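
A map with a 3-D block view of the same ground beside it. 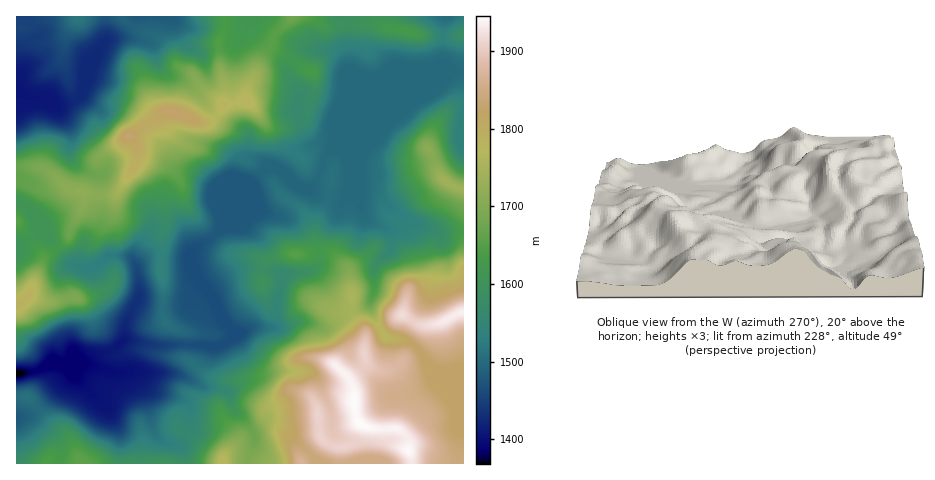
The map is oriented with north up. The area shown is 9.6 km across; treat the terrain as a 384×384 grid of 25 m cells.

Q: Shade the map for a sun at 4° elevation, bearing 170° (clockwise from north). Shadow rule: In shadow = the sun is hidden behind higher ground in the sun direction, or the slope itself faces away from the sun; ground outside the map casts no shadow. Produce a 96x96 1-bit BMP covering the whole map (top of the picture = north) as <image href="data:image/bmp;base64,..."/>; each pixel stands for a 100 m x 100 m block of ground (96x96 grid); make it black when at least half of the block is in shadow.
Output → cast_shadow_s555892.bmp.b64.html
<image width="96" height="96" href="data:image/bmp;base64,Qk2+BAAAAAAAAD4AAAAoAAAAYAAAAGAAAAABAAEAAAAAAIAEAAATCwAAEwsAAAIAAAAAAAAA////AAAAAAB4AA////AAAAAAAAD+Af////gYDAAAAAD/P/////wYDAAAAAD///////wYHAAAAAD///////4QGAwAAAD/////5/8QGAgAAwD/////h//AEAAABwD/////B//BwAAAHwD/////B//DgAAf/wD/////B//BgAA//gD/////x//BAAA//AD/////9/+AAAAf/AD///////+YAAAf+AD////////8AMAf+AB/////9//+AcAP8AD/////9///h8AP8AD///////////gP4AD///////////ADgAD//////////+AAAAD//////////4GAAAD//////////wOAAAD/////x////weDAAD////6B////H+DwAA////g//////8H+AAf//8P//////+H+AAP/4/////////n+AAD/gAAf//////n+AAB/AAAD///////8AAA+AAAD///////gAAAAAAAH//////+AAAAAAAQP//////+A+AAAAAwP///////B/gAAAA4D///////7/4AAAA4D///////7/8AAAAYD///////9//BwAAAD///////9//D/4AAD///////9//j/+AAD+f////////z//AAD8f///////////gAD4P///////////gADwP///////////wADgH///////////4ADAB///////////4ADAA//////////j4AAAAf///////+fBwAAD//////////AAAAAH//////////AAAAAD/////////+AAAAAD/////////8AAAAAD/////////4AAAAAB////////7wAAAAAB////////7wAAAAAB////////7gAAAAAA////////zgAAAAAA////////zgAAAAAAf///////zAAAAAAAP///////yAAAAAAAH///////AAADgAAAD///////AAD/wAAAD//////+MAP/wAAAD//////+cAf/4AAAD///////8A//8AAAB///////8D/x+AAAA//////////g+AAAAP/////////wMAAAAP/////z///8AAAAAP/////j///+AAAAAB/////D////AAAAAA//////7///wAAAAAf/////7///8AAAAAP/////7////AAAAAH/////7////gAAAACP////z////wAAAAAP////z////4B8AAAH3///z////+H+AAAHH///j//////8AAAHH///j//////8wAACH///z///////+AAAH////////////AAAH////////////AAAH////////////AAAH////////////gAAH///7////////gAAH///z////////4AQH///j////////8B4H///D////////8D8H3/+D////////8D8DD/+D////////8D8AA/+D////////4D4AAGAD////////4AAAAAAD////////8AAAAAAD/3//////+AAAAA///j///////AAAAf///A//////3gAAD///8A//////3gAAD//8="/>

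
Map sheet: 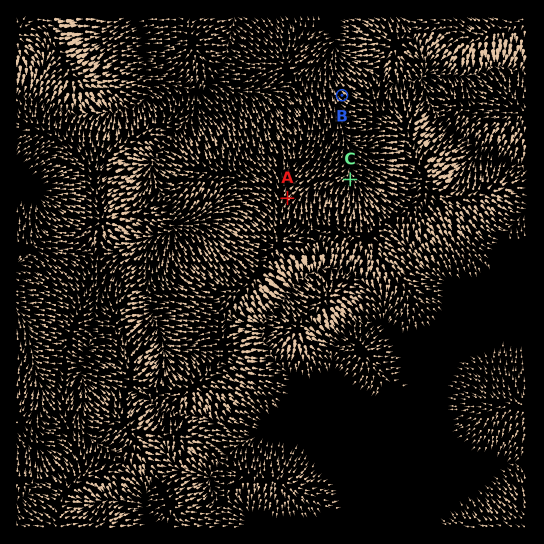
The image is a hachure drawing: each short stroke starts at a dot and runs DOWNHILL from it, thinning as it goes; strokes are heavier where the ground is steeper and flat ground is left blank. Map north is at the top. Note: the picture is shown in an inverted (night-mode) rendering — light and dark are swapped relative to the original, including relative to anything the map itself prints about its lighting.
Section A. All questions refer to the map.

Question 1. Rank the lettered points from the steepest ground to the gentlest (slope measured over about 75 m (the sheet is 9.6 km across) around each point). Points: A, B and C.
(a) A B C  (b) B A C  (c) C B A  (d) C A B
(b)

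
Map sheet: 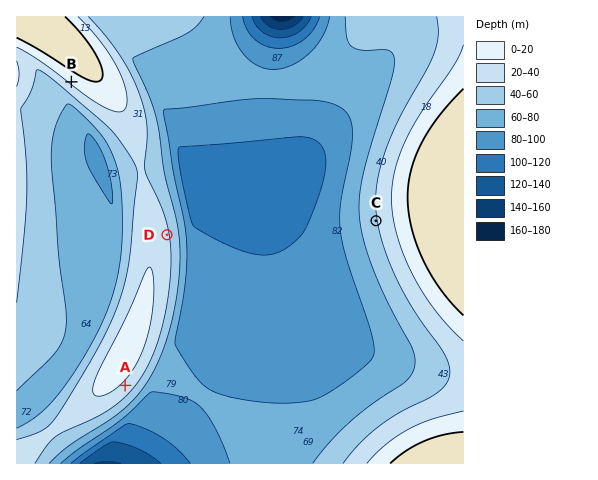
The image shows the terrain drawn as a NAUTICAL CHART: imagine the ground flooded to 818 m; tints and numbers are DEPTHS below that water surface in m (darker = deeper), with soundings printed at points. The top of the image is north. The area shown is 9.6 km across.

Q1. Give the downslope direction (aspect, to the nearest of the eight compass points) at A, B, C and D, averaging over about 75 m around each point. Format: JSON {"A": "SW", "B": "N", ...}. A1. {"A": "SE", "B": "SW", "C": "W", "D": "E"}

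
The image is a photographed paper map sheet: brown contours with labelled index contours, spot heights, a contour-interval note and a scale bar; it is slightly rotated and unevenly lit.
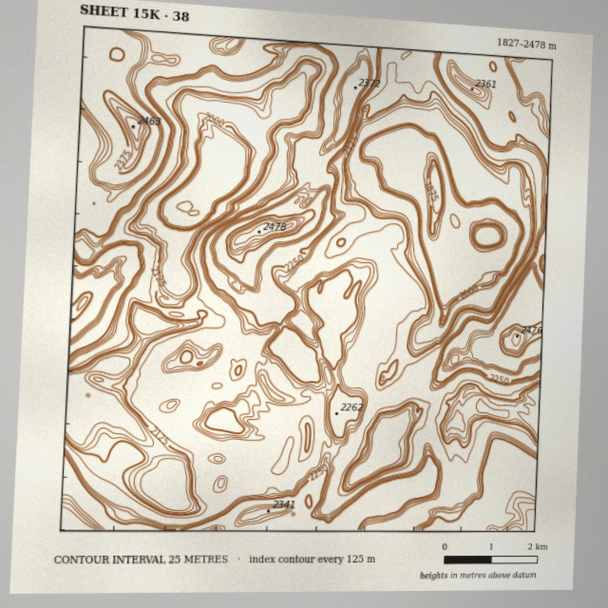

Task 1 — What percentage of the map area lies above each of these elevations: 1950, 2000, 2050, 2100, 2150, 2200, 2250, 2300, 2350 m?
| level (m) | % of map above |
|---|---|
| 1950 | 93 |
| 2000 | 92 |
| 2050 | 80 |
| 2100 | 74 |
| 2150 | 65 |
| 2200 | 40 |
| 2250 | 33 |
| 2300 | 12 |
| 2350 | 9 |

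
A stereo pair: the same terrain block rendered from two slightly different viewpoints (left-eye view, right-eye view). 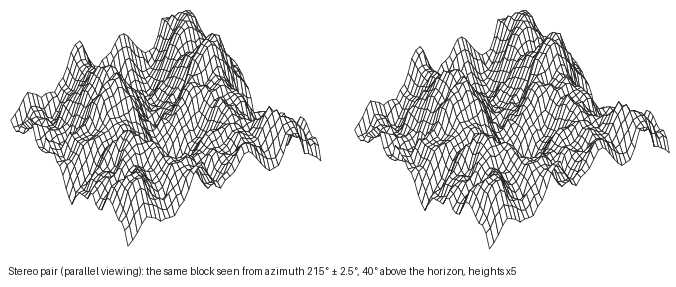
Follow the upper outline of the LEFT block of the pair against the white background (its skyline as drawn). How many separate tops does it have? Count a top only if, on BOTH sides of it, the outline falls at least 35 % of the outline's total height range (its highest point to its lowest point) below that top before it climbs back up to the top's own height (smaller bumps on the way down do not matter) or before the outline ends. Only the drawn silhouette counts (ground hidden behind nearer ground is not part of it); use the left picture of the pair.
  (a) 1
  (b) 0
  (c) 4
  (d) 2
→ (a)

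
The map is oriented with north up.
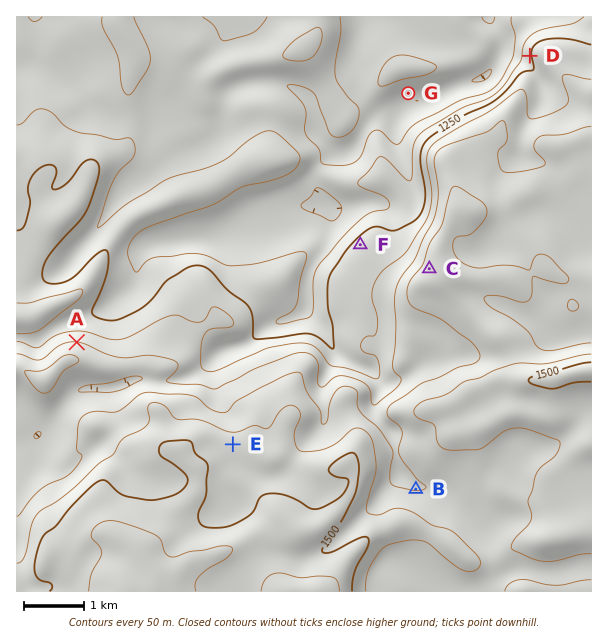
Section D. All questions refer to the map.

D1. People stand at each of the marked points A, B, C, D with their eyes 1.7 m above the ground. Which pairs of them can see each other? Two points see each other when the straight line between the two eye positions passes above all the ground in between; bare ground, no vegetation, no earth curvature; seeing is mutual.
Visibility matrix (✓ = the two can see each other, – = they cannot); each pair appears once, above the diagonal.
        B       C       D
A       –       ✓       ✓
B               –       –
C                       –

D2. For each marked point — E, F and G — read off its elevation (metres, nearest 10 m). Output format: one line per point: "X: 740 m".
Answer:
E: 1470 m
F: 1270 m
G: 1110 m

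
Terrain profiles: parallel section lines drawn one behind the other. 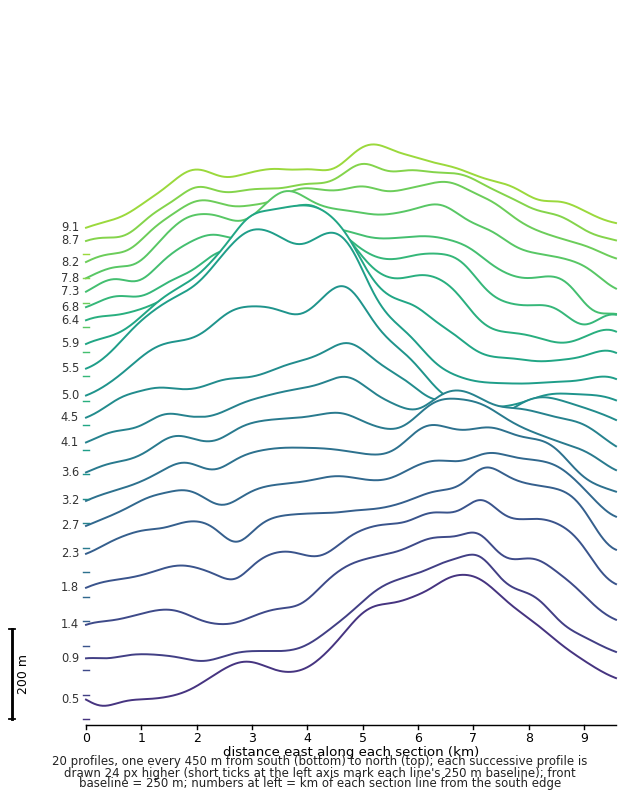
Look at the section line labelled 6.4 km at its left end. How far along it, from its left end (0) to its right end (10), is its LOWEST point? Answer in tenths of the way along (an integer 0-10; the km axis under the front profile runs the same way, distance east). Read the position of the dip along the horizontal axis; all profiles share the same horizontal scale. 9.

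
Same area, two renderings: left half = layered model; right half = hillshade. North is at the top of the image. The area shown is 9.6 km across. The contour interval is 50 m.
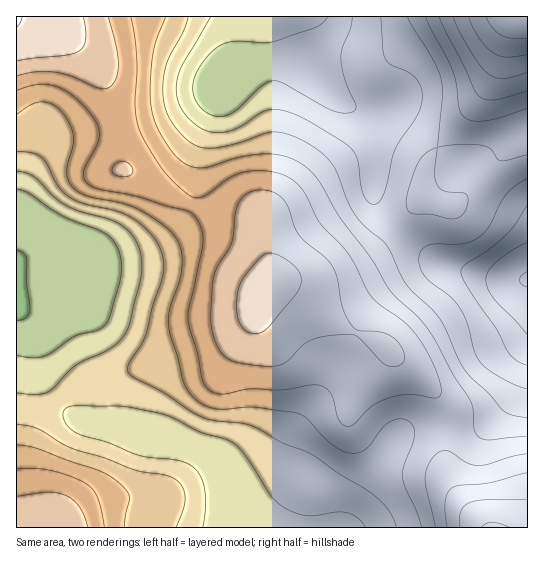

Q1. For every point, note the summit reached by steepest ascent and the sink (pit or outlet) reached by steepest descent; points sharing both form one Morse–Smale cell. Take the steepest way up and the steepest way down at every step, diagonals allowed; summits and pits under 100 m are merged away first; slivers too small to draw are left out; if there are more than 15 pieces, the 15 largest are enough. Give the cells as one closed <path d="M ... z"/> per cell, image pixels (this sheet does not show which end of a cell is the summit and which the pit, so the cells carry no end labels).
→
<path d="M195 205l-4 2-8 15-16 15-21 12-59 14-29-12-20-3-22 14 0 44 17 23 11 52 13 21 22 18 34 5 33 11 31 4 34 15 12 11 6 13 13 49 103 0 15-31 21-32 12-23 9-9 9-4 34-3 0-13-2-10-21-26-21-16-18-17-50-23-46-33-9-4-7 1 1-15-8-40-6-9-8-4-40-6z"/><path d="M290 60l-23 1-20 6-13 6-11 10-23 66-4 42-4 12 1 2 12 4 34 6 19 6 6 9 8 40 1 14 6-4 38-1 30-11 24-15 25-23-15-15-6-13-2-21 3-35-5-29-5-5-13-4-16-9-30-35z"/><path d="M514 16l-257 0-2 35-4 7-15 13 31-10 34 0 10 6 8 12 18 20 16 9 13 4 6 7 3 12 0 71 6 13 14 14 25-31 3-24 6-16 43-49 16-23 8-16 9-33z"/><path d="M17 20l-1 241 22-13 9 0 31 9 9 6 7 0 52-14 16-8 21-19 9-17-26-12-29-18-14-6-2-34-4-18-13-39-11-17-26-24-12-5-32-8z"/><path d="M397 231l-26 22-33 19-21 7-38 1-6 3 14 5 34 25 24 15 38 16 18 17 18 14 17 18 8 14 2 20 35-2 13-8 17-18 6-12 11-32 0-76-33 0-50-14-12-6z"/><path d="M17 307l0 221 224-1-12-48-6-13-12-11-34-15-31-4-33-11-26-2-10-4-11-8-14-16-8-14-11-52z"/><path d="M255 16l-238 0-1 3 7 5 32 8 12 5 26 24 11 17 13 39 4 18 2 34 14 6 29 18 25 11 5-13 4-42 20-60 3-6 21-18 11-14z"/><path d="M527 16l-12 0-3 3-16 51-8 16-16 23-43 49-6 16-3 24-24 31 5 6 44 30 58 15 23 0 2-2z"/><path d="M527 356l-14 39-19 22-19 10-30 0 0 42 4 13 11 17 26 29 42-1z"/><path d="M445 427l-34 2-9 4-9 9-12 23-21 32-14 31 139-1-25-28-11-17-4-13z"/>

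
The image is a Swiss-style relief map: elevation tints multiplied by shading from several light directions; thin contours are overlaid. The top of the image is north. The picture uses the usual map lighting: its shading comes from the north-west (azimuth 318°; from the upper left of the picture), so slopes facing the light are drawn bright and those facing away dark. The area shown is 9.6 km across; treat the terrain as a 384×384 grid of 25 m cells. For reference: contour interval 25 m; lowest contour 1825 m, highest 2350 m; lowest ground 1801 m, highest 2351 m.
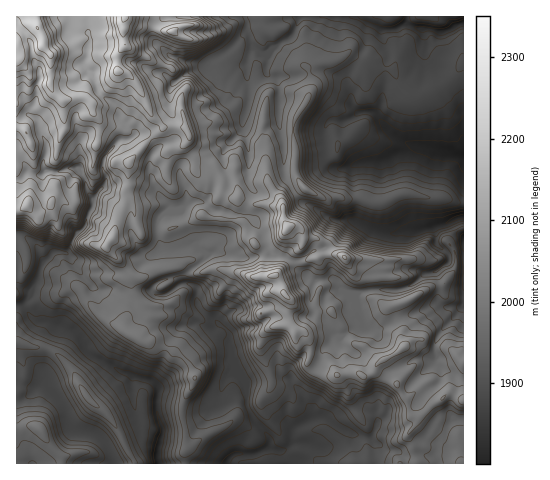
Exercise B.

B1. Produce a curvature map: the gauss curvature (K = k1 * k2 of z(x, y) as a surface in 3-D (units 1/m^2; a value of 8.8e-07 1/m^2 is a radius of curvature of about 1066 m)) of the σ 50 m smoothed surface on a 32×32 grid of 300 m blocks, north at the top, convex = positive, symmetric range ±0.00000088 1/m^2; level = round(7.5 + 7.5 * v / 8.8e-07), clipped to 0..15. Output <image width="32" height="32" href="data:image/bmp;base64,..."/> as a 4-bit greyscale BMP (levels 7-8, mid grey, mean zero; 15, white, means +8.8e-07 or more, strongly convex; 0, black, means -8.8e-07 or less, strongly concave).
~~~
<image width="32" height="32" href="data:image/bmp;base64,Qk12AgAAAAAAAHYAAAAoAAAAIAAAACAAAAABAAQAAAAAAAACAAATCwAAEwsAABAAAAAAAAAAAAAAABEREQAiIiIAMzMzAERERABVVVUAZmZmAHd3dwCIiIgAmZmZAKqqqgC7u7sAzMzMAN3d3QDu7u4A////AHh2i1p4eGiJd3eHeIdpd3h4WYeHdoeHh4iHeId4eGh4XJl4h3iGd3hneHh4hniHeHhnaHh4eHmJaHh4h3iYh5Z3d5mHeGZIhk2HeWd41XaaeHe4h3ipmHeGh2enmleIhoiWd3eIhrtnhnqltbNneHZ4d4d4eUd3d2Z3N3eXd2iKh3d3Z5pYiGiJ26eHl6xoeHiHiImHeHd5dsOnhoh2eGiIeYh3h4d1pG9hdoh3dXd3V3dod3Z4pYqQj4eHeHaph4iHiIc+p6mHdllodmWXl0iWl3d1hmYqcsn3xaaHfTyKmGmGR6iId4fCgCwPBnWYgIWwe8hFd4h2qCa3Cpibioq8LzWYunh4iXe/oJZpeIKVDzO3ZmiIa3Z5cMlpt3eHaJeG95eHZ3eJVn+otymXeJJ3iKHGeIl3eIkQt0lneYeZdXQNFViIiHZ4iDyYiId4eHeXx/q4eWd6h3d4eIeHeHeKh01WeIZGemh4l4d3h3d3mHmFWISI9nWGdnmHh4d4eGaHeXh4Vna3mIhpd5iIiHeXh3p4eHeJZniIiHh3iIiIeIhoR4d3xHd4eJl3iHh3d3Zod4qHVJd3hnd2eId3iHeMWJiGmh96d4iIh3h4eId4hZR3h6ajWWeHh3d4eHh3eHiad3N4nfhleIh4eIh5lZx1p3eMhEiId3h4iId3h2dn"/>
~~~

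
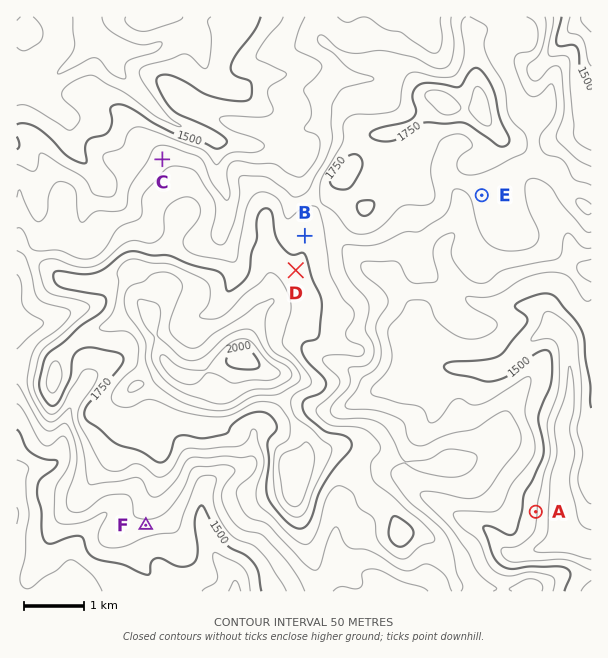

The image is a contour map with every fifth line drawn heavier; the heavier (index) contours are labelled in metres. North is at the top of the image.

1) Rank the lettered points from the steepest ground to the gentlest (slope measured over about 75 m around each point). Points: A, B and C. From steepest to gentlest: A C B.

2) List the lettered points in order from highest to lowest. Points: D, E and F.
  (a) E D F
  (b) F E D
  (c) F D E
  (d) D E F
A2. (d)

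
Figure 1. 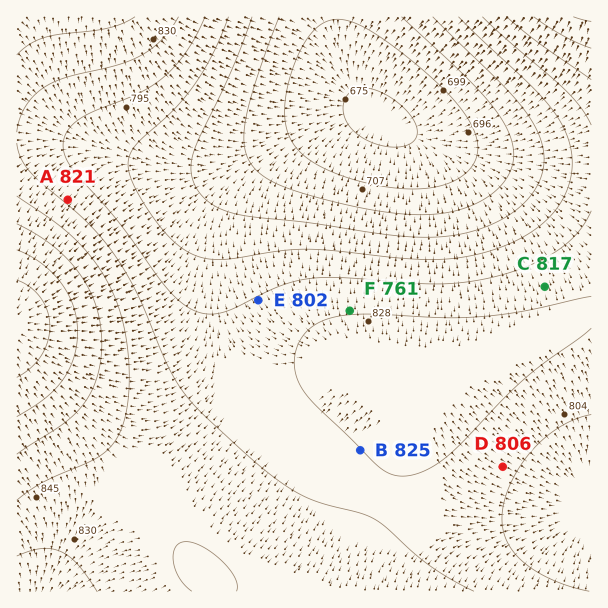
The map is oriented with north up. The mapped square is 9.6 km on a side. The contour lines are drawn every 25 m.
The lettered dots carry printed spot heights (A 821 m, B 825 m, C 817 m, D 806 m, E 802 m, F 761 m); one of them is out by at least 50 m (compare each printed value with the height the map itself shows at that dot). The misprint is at F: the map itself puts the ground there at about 823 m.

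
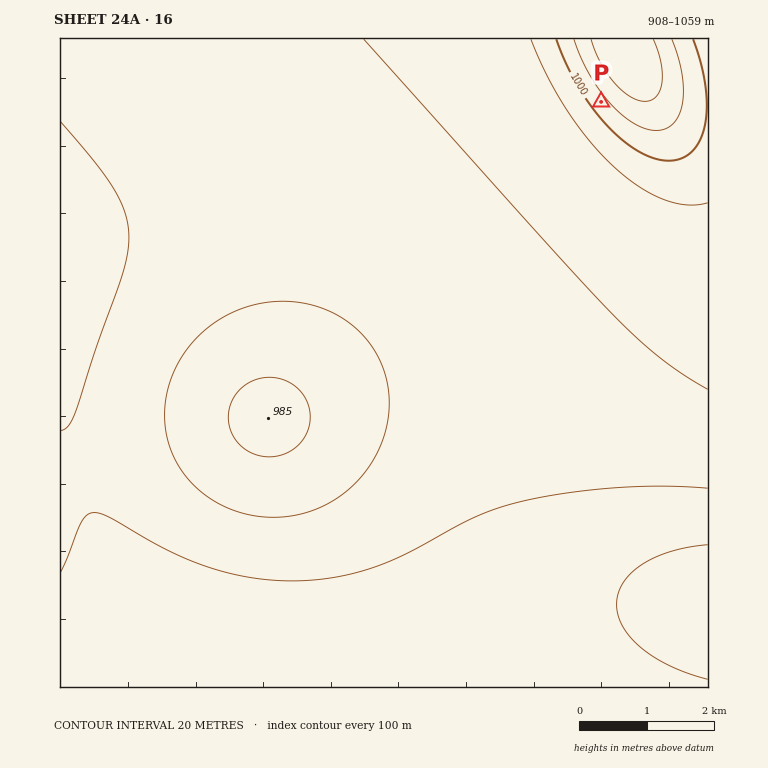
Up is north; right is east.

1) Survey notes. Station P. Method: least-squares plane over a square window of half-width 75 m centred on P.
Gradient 5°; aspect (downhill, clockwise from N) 232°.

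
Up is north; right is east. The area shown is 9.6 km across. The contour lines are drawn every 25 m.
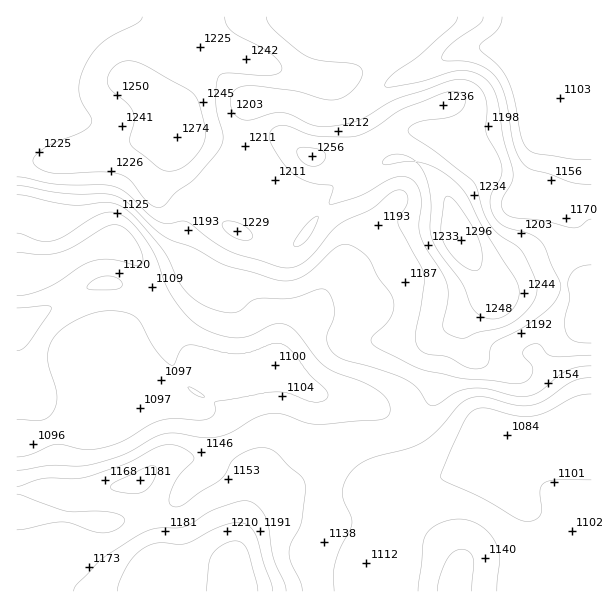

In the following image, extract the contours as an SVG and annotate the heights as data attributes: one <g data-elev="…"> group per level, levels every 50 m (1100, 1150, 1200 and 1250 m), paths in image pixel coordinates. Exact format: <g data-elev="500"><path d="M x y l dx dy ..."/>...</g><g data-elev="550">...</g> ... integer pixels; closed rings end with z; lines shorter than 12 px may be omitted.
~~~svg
<g data-elev="1100"><path d="M591 480l-34 0-12 3-4 3-1 5 2 18-2 6-4 4-9 2-9-2-36-21-36-16-5-3 0-3 23-54 5-8 5-4 12-2 29 8 18 0 15-5 27-14 16-3"/><path d="M17 419l24 1 6-2 4-4 4-7 2-9-1-9-8-29 0-9 3-9 8-10 12-9 18-8 16-4 18 1 12 5 6 6 15 28 8 9 7 5 3-1 8-15 6-4 8 0 25 7 18 2 12-2 21-8 10 0 5 3 7 7 15 20 16 15 3 6-2 5-8 2-10-1-21-8-9-1-12 0-48 9-3 1 0 8-1 4-7 5-7 1-23-2-13 2-14 5-28 16-17 6-19 3-30-6-26 11-13 2"/><path d="M198 396l5 1 2-1-11-7-6-2 3 5z"/><path d="M17 252l25 3 17-2 15-6 31-20 11-2 9 3 7 8 8 12 3 12-1 4-4 2-25-6-20 1-12 5-33 21-18 7-13 2"/></g><g data-elev="1150"><path d="M302 591l-2-10-10-20-1-9 2-10 10-20 4-30 0-9-4-7-13-10-11-13-7-4-13-1-17 7-8 6-7 13-5 6-20 12-16 12-7 3-5-1-3-3 2-12 8-15 13-14 2-4-7-8-14-5-15 2-30 16-41 14-13 2-30-1-27 9"/><path d="M472 591l1-33-3-6-8-3-9 3-6 7-7 18-3 14"/><path d="M17 494l49 17 33 0 15 2 8 3 3 5-6 7-14 5-12-2-21-7-9-2-46 8"/><path d="M17 195l52 10 12 0 26-3 15 5 15 12 24 29 8 12 10 22 7 10 14 11 16 7 11 3 9-1 6-2 9-9 6-2 33-1 28-9 8 1 5 6 3 12 0 10-7 20 1 7 5 8 11 7 33 9 29 11 11 7 10 15 4 3 7-1 20-12 13-4 17 1 28 7 14 0 10-5 18-15 9-5 11-4 13-1"/><path d="M591 184l-21-2-21-8-18-5-6-3-6-8-4-11-10-49-4-12-5-9-9-8-11-5-12-3-18 0-4-2 1-5 5-7 31-23 4-7"/></g><g data-elev="1200"><path d="M273 591l-2-7-7-20-9-30-7-9-11-3-19 6-32 15-7 1-21-1-14 5-9 7-7 9-8 17-3 10"/><path d="M591 265l-13 3-8 8-2 8 1 16-5 23 2 10 5 6 7 3 13 1"/><path d="M17 177l39 7 46 1 14 2 12 7 21 21 10 7 9 2 14-3 4 0 27 21 17 9 48 15 9 2 10-2 10-6 25-29 9-8 30-14 21-17 6-2 4 0 5 4 1 7-9 17-1 6 23 43 3 11-3 28-5 27 1 12 3 5 5 3 22 4 21 11 9 1 8-2 4-5 1-12 3-6 29-16 23-16 11-12 5-13-2-8-18-37-10-8-28-9-6-5-5-7-2-9 1-7 10-20 1-9-4-12-12-24 1-27-4-13-6-7-7-4-9-2-9 1-56 19-37 21-26 6-19-1-23-10-9-2-10 0-21 7-9-1-8-5-4-10 2-11 7-6 15-1 37 4 32 9 12 1 9-3 7-5 8-9 3-8 0-6-6-4-37-5-16-6-29-24-6-7-2-6"/></g><g data-elev="1250"><path d="M487 318l7 1 7-2 12-8 6-13 0-6-2-8-33-52-16-32-6-9-10-10-14-10-12-5-10-2 7 9 6 15 2 18-1 26 4 13 7 12 21 27 11 27 7 6z"/><path d="M169 171l8-1 9-5 11-10 6-11 2-7 0-8-7-28-4-6-5-5-45-25-13-4-11 2-9 8-3 6-1 6 4 7 17 14 5 9 1 7-4 18 1 6 27 23z"/><path d="M308 165l7 1 6-2 4-6-1-6-4-2-9-2-9-1-4 2-1 3 2 6z"/><path d="M383 164l4 1 28-4-11-6-9-1-10 4-2 3z"/></g>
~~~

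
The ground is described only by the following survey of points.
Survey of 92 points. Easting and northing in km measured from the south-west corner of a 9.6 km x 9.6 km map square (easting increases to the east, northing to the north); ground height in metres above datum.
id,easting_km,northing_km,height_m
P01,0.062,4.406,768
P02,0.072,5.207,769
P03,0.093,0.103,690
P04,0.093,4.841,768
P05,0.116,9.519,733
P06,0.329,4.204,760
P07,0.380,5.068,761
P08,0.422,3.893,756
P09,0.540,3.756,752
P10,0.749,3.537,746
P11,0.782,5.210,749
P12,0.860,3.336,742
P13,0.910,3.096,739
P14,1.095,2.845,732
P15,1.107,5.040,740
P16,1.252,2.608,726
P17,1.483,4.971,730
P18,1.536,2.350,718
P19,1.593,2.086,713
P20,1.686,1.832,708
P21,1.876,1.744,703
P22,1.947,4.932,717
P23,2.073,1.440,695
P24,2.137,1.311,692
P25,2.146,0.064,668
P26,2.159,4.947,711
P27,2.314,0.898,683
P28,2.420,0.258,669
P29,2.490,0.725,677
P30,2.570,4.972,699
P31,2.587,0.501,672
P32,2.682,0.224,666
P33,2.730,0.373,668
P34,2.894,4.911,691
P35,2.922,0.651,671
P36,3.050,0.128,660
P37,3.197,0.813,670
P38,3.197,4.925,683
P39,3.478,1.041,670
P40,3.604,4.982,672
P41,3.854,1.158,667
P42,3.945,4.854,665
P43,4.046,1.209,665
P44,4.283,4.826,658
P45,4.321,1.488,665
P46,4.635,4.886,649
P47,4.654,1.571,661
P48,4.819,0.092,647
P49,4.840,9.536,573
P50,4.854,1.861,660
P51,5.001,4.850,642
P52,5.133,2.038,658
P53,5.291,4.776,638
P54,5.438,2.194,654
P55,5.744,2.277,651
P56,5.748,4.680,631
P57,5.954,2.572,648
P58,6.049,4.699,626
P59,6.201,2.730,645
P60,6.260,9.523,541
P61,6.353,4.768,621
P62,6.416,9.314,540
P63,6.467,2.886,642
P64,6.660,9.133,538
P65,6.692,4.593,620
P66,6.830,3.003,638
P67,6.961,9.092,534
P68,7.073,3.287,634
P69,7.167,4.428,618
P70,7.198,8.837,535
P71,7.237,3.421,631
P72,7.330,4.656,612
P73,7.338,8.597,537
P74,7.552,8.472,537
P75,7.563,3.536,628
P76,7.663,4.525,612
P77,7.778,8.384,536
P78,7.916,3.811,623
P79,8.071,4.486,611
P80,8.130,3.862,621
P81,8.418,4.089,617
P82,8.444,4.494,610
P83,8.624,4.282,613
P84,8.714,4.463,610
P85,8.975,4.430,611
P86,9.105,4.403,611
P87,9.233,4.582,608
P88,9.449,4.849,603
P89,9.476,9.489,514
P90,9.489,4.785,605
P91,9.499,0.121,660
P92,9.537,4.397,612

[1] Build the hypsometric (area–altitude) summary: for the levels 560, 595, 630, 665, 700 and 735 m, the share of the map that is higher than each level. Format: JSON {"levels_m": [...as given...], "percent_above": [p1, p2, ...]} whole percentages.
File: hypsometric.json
{"levels_m": [560, 595, 630, 665, 700, 735], "percent_above": [91, 81, 67, 37, 20, 7]}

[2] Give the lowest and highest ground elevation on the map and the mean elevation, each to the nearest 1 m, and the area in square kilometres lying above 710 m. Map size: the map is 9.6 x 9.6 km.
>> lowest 512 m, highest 771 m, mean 647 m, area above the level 14.6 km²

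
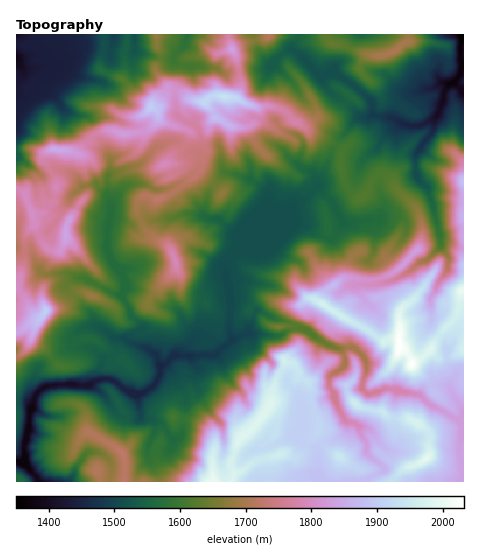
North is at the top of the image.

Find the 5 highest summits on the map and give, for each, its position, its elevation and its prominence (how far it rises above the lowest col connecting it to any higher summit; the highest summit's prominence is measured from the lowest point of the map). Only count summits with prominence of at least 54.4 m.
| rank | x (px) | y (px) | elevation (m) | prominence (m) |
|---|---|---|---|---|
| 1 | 400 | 346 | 2032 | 682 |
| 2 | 427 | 458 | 1996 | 119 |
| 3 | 224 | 96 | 1939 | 339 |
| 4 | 46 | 311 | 1906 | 165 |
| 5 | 151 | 107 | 1903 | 91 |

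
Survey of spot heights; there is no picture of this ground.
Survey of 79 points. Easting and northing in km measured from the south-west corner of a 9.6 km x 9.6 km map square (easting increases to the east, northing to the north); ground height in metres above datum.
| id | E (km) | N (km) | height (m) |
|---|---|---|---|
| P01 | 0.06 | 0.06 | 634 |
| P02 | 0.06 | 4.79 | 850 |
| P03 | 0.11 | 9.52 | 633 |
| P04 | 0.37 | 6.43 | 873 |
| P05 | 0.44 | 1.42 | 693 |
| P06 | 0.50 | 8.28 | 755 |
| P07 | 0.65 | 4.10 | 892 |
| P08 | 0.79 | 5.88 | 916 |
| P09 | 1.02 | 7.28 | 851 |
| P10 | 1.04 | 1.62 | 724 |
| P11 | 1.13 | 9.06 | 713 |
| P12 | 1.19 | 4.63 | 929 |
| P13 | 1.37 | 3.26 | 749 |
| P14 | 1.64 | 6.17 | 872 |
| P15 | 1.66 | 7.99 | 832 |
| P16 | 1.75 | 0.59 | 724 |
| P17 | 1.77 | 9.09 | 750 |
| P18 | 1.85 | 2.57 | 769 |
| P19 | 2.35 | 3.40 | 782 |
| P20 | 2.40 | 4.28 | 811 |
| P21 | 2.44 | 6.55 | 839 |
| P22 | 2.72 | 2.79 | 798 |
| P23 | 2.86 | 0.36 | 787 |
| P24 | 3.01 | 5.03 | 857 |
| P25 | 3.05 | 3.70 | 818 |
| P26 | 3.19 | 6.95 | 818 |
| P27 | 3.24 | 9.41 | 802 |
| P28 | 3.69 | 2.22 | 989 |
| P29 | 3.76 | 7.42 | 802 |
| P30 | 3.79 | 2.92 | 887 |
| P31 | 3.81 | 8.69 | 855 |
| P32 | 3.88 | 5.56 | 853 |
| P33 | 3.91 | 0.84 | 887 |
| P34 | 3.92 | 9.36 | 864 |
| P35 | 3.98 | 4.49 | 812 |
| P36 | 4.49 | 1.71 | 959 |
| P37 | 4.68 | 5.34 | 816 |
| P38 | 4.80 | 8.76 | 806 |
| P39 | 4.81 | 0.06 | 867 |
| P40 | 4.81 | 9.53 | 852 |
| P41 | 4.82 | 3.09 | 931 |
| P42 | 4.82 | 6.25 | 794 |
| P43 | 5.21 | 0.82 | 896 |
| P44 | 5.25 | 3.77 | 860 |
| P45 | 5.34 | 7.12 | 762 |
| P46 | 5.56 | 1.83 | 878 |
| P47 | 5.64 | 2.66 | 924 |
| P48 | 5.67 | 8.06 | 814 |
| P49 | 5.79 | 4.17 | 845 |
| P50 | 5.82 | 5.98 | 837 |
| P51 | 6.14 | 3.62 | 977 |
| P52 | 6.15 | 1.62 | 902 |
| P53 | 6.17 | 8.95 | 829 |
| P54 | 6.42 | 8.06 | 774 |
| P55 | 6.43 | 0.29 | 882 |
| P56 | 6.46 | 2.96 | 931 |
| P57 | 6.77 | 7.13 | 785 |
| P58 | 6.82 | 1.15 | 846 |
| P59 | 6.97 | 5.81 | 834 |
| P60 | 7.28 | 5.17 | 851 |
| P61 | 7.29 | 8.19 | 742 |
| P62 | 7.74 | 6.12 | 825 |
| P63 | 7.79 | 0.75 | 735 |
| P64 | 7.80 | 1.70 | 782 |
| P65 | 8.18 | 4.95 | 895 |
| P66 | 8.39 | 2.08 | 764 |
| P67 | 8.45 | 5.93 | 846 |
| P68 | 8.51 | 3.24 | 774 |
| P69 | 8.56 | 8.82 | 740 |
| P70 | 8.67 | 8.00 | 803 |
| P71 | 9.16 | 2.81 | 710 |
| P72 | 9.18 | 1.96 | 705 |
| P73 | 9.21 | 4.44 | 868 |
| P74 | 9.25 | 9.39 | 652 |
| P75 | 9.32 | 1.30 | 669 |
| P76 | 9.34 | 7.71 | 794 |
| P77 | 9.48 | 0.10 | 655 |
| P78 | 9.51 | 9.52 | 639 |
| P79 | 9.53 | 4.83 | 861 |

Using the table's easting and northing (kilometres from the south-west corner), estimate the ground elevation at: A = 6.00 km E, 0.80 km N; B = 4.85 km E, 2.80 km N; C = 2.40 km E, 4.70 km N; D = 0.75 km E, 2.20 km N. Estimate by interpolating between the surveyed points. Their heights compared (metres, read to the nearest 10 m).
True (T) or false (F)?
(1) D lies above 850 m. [F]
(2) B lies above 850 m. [T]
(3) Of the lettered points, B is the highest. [T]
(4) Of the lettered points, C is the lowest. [F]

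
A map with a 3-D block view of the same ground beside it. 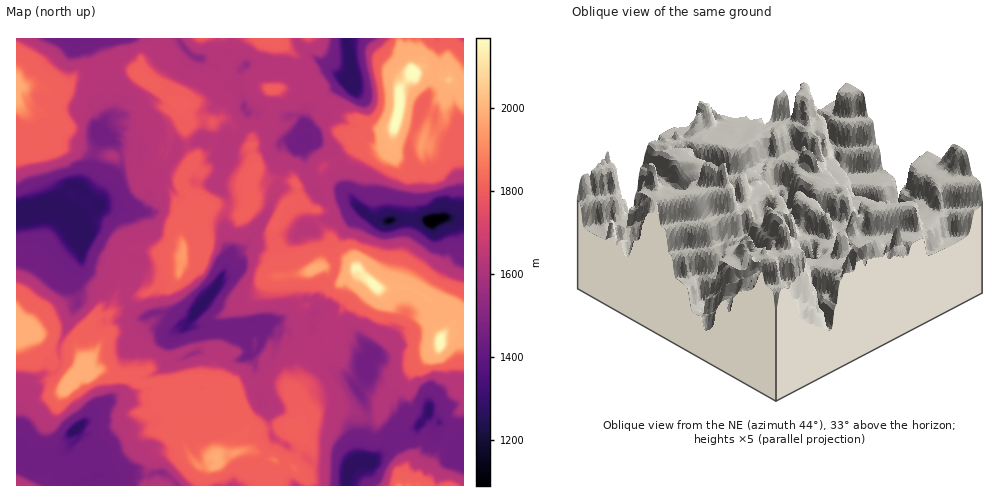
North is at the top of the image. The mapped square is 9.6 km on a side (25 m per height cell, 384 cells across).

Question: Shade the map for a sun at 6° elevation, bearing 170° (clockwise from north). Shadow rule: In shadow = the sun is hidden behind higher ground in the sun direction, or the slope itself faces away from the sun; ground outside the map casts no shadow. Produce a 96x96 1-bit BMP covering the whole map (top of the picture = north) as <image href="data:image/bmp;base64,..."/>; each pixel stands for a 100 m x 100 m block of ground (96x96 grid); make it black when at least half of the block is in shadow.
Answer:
<image width="96" height="96" href="data:image/bmp;base64,Qk2+BAAAAAAAAD4AAAAoAAAAYAAAAGAAAAABAAEAAAAAAIAEAAATCwAAEwsAAAIAAAAAAAAA////AAAAAAA8AABwwAAAAADv/n/8AAB/wAAAAAD//f/4AAB/gAAAAAD////4AAB3AAAAAAD////4AABgAUAAEwD////wAAAAAwAAFgD///7wAAAAB8ADEAD///7wOAABj/8DcAD///7gGAADD//z4AAP//7gPgAAD//z4AAP//7gPwAAD//jgAAP//zAHwBwD//jAAAP//zAHwA4B//GAAAD//zADxgYA/+HAAAD//wAAxgAA/+fwAAD//wAABgAA/8/wAAT//wAAB3gA/8/wABz//4AAB3gA/5/wMBz//8AAB3gA/x/gYD7//AMAB3gA+h/gYP/9/AOgAHgA8B/AAP/g/AOwAAAA8D/gEf+AeAPwAAAAYH//8P+AMAP4AAP4Af//8P+AAAH8AAH/////4B/AAAB+HP//////4A/AAAB+Hf//////4A/sAAB/Gf//////wA/sAAB/+f//////wA/MgAB/8f//////gA+MgAB/8f//////gA4MkAB/+P//////gAAM2AB/8P//////AAAY3AH/8P//////AAAN3gP/7//////+AAABngf/5//////8AAAAPB//4P/////4QAABvB9/7n///gDwAAABPD9//////wAAAQAAPD////D//wABgAAAOP///+AP/wAAAAAAO////zwB/4AAAAAAP////z8A/8gAAACAf////z8Af+gAAgHA/////j8AP+wAAweD/////j+AH/z+Aw+//////D8ID/7/g0///////D8YD/5//////////D4YB/4H////////+D4YA/8H/////////D8cA/8H/////7///D+cAN8f/////7///j/eAB8f/////7///j/eAB8f/////////7/8AB8f///////////8AB8P///////////8AA+H///////////8AAfH/////7/////4AIPH/////7/////4AcHn/////7/////4AcHn/////7/////4D4H3/////z///+f4P4H//////j///+f4/wH//////D///8fx/wH5////+B///8fx/8D////wAAP//8f4H8D////AAAB/34P4D+D///8AAAADjgH8O+H///wAAAAAAAH+O/H///gAAAAAAAH/O/P///AAAAAAH8D/8////+AAAAAAH8D/8+f//+AAAAAAf8D/8////+cBgAAAP8D/4////8YBgAAAP8D54/z//8YB0AAAPsDwAfz//8YB0AACHkDgAfx//8dh2AAGH+CAGPw//4fh+AAGDeAAf/4////h6AAGAAAAP/g8P//x4AAGAADAP/gAH//x4AAAAAGAP/gAH//w8AAAAAAA/vAAH//w8AAAAAAD/vAAH//wEAAAAAAP/PP4H//4ABwAAAA//OP4P//4ABwMAAD/+OfwP//4Ajw+AAH/+HfwP//8Anx/AGP/8H/wP///hnj/AHf/4D/gP///xvn/4H//4Afgf///zfP/+H//4AfCf///v///////AAAGP///f7//////AAAEL//////////+AAAEB////8="/>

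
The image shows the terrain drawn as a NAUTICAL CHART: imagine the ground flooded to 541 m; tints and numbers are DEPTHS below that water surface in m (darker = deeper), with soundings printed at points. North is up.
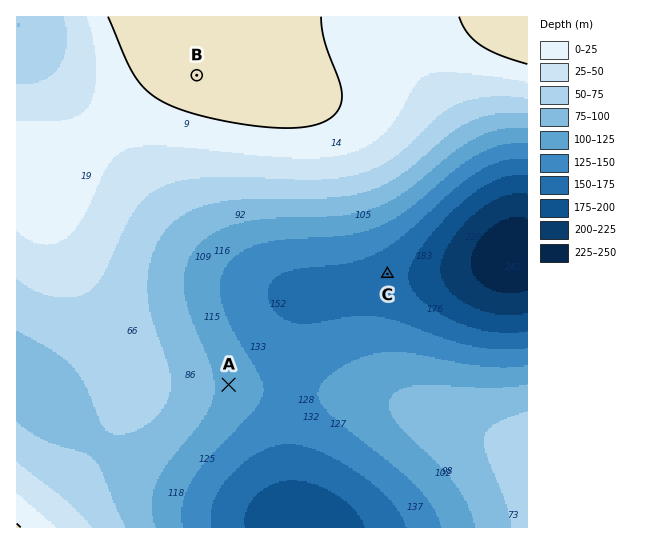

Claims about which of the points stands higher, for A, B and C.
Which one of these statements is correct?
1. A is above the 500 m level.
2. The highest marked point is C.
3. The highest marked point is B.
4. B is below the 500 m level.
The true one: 3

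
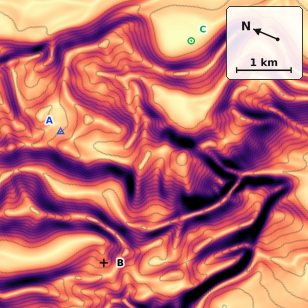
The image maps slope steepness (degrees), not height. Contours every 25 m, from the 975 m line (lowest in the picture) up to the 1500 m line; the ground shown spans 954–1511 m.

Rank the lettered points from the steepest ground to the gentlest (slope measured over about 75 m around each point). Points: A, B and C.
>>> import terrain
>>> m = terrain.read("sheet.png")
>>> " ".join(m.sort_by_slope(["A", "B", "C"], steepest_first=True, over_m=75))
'B A C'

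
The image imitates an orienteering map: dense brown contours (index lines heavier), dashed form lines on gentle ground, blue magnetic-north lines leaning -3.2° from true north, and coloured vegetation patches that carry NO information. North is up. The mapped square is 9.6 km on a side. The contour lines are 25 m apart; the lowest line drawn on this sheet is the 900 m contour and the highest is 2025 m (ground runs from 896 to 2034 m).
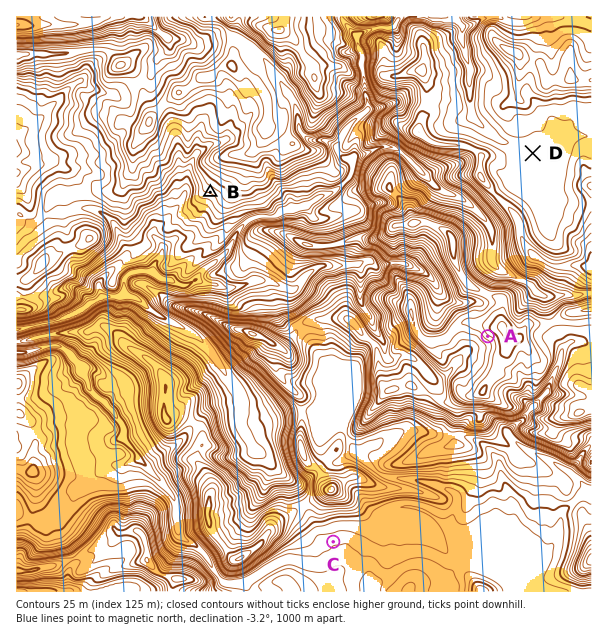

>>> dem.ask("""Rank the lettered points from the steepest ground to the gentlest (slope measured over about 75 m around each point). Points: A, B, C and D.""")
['A', 'B', 'C', 'D']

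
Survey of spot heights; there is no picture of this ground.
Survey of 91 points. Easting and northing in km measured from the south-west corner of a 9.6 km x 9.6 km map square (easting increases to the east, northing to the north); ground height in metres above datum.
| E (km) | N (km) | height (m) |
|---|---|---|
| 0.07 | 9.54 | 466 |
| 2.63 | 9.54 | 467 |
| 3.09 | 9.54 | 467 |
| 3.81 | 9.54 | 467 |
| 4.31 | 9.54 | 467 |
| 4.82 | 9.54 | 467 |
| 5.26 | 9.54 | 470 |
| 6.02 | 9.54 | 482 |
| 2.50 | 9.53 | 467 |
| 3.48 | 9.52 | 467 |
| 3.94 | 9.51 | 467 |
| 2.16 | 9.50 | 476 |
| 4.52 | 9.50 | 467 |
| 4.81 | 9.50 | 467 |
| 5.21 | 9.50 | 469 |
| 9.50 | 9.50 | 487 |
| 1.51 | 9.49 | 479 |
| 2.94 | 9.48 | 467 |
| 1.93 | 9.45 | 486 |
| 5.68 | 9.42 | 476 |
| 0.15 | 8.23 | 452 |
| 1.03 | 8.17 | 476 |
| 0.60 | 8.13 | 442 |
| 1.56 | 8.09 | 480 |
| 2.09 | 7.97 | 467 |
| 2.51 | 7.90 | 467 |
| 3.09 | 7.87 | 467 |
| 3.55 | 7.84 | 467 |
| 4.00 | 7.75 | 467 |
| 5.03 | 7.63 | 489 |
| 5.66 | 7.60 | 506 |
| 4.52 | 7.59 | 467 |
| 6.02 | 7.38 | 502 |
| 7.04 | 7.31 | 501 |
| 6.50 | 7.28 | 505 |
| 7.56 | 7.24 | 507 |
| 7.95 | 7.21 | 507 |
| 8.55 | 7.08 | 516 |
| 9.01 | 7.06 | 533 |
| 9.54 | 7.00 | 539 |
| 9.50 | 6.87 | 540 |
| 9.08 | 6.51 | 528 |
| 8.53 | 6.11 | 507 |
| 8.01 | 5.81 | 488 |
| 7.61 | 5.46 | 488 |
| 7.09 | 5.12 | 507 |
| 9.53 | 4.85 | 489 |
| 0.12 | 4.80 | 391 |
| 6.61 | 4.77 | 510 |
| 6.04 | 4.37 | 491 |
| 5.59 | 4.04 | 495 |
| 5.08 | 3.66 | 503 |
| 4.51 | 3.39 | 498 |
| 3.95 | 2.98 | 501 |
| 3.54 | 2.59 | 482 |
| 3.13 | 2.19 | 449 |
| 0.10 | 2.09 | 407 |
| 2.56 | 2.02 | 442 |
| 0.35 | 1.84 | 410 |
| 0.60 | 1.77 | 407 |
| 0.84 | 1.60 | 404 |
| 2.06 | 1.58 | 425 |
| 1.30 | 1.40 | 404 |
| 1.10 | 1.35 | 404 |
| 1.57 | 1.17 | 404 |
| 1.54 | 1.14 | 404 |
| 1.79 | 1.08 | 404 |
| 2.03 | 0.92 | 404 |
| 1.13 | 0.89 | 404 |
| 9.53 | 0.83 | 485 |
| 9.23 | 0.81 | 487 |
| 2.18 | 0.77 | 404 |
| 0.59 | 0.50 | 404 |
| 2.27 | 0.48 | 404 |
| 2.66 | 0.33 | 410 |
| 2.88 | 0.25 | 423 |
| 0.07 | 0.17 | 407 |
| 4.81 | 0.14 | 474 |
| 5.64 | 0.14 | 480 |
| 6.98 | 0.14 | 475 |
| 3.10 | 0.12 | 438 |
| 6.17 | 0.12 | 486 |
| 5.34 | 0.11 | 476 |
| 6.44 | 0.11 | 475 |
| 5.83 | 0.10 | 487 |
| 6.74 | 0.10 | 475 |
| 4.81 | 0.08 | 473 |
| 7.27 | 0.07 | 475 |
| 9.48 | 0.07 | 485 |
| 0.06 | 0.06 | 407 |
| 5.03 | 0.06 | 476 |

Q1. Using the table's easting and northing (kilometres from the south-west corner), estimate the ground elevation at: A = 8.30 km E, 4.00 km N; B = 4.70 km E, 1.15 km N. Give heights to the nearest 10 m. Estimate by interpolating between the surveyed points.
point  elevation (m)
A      510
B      480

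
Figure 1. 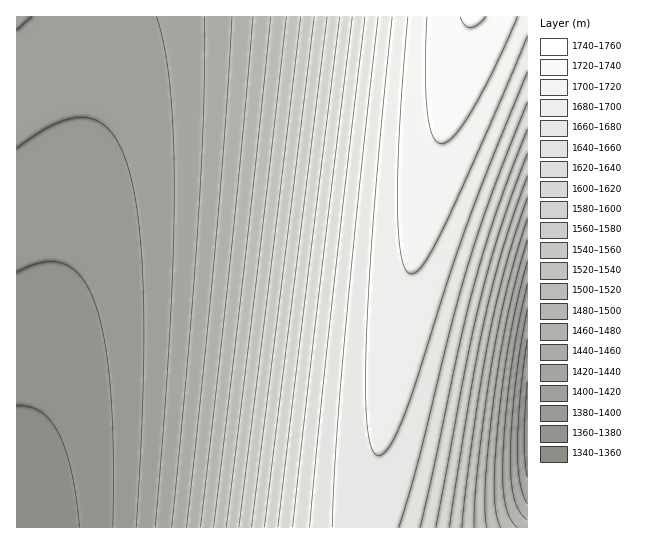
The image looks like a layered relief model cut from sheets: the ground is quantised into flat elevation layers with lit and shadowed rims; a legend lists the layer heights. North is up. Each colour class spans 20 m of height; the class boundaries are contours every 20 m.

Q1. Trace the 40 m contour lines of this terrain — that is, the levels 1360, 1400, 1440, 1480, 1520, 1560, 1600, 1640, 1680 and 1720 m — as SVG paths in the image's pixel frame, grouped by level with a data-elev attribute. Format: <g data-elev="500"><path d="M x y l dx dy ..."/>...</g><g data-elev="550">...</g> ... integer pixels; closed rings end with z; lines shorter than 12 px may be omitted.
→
<g data-elev="1360"><path d="M17 406l13 1 11 5 9 8 8 13 7 17 6 21 9 56"/></g><g data-elev="1400"><path d="M17 148l21-15 19-10 16-5 14 0 12 4 11 9 9 14 8 20 7 25 4 29 5 78 0 102-7 128"/></g><g data-elev="1440"><path d="M527 477l-3-38 3-57"/><path d="M204 17l0 93-6 114-11 140-15 163"/></g><g data-elev="1480"><path d="M527 520l-8-9-5-12-3-17-1-23 5-73 12-76"/><path d="M253 17l-20 220-33 290"/></g><g data-elev="1520"><path d="M500 527l-4-14-2-22 4-70 12-86 17-73"/><path d="M286 17l-25 227-35 283"/></g><g data-elev="1560"><path d="M474 527l1-26 3-39 15-107 15-70 19-66"/><path d="M314 17l-63 510"/></g><g data-elev="1600"><path d="M449 527l21-134 15-76 19-71 23-70"/><path d="M340 17l-62 510"/></g><g data-elev="1640"><path d="M420 527l39-180 15-61 22-73 31-84"/><path d="M365 17l-35 304-20 206"/></g><g data-elev="1680"><path d="M392 17l-17 177-9 147 0 48 1 34 4 23 6 9 5 0 7-7 14-30 62-189 62-157"/></g><g data-elev="1720"><path d="M427 17l-2 56 2 40 6 23 4 6 5 2 5-2 7-6 17-25 23-42 24-52"/></g>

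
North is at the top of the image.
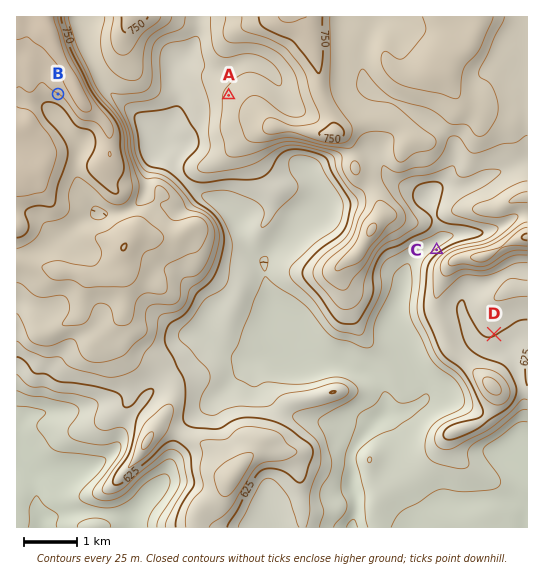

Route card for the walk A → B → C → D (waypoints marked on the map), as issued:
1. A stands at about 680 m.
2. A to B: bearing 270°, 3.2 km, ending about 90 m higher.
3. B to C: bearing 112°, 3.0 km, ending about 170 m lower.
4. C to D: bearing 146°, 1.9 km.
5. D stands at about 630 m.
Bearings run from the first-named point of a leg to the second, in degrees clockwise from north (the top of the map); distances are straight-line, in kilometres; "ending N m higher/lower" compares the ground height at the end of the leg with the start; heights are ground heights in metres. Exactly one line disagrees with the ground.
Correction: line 3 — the distance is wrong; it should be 7.7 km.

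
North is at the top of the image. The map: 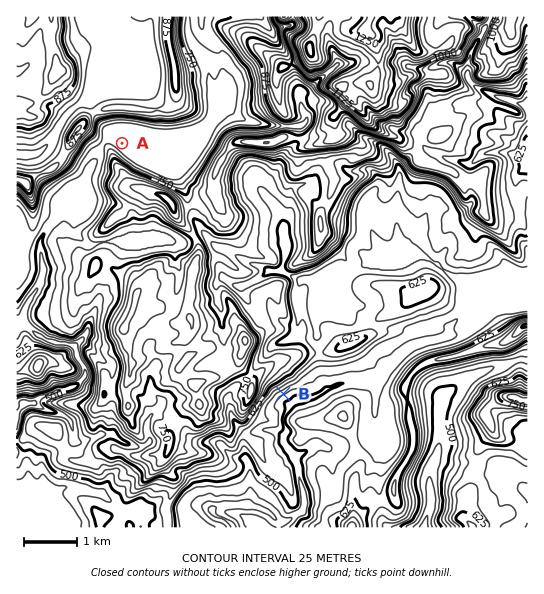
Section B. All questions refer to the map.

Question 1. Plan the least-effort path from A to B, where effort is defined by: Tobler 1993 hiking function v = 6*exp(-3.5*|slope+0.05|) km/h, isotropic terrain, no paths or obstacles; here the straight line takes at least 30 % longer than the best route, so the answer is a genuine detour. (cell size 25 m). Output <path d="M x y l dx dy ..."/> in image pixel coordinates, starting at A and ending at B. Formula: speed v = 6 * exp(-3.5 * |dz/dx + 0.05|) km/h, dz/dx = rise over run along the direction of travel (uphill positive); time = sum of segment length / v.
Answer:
<path d="M122 143l32 32 17 10 12 12 7 12 0 8 8 16 7 6 5 11 7 7 13 26 9 10 27 13 9 9 3 2 11 10 4 8 1 2 5 2 10 10 2 5 0 3-5 10-3 4-4 4-2 6-14 13"/>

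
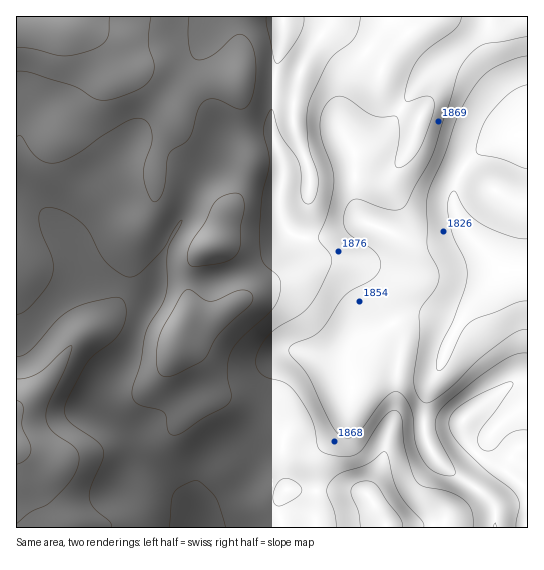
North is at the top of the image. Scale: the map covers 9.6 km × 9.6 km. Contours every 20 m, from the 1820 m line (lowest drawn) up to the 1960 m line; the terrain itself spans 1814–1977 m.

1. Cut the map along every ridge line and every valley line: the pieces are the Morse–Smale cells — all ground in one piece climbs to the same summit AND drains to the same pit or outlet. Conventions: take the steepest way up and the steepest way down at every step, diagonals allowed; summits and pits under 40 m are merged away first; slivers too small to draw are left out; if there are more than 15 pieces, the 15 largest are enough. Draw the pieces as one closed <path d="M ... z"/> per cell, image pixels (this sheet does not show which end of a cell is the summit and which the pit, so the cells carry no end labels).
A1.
<path d="M527 16l-510 0-1 323 13-6 18-22 26-26 2-5 35 3 41 14-24 57-26 31-6 16 0 6 7 9 23 18 6 12 2 17 24 12 13 9 13 13 12 23 4-9 12-12 20-14 5-6 1-8-2-8-12-14 18-10 18-20 10-18 6-28 12-18 7-3 17 3 30 8 8 8 0-17 10-13 46-24 20-1 14 4 12 5 5 5-28 60-4 23 0 17 3 12 8 15 12 12 26 16 18 16 4 6 0 21 32 0z"/><path d="M425 316l-20 1-46 24-10 13 0 17-8-8-30-8-10-3-14 3-12 18-6 28-10 18-18 20-18 10 12 14 2 8-1 8-5 6-18 12-14 14-4 10 0 6 299 1 1-21-4-6-18-16-26-16-12-12-8-15-3-12 0-17 4-23 12-23 5-17 11-21-17-9z"/><path d="M90 280l-15 0-2 5-26 26-14 18-17 12 0 186 178 1 1-7-3-8-9-16-18-17-32-17-2-17-6-12-23-18-7-9 0-6 6-16 26-31 24-57-30-12z"/>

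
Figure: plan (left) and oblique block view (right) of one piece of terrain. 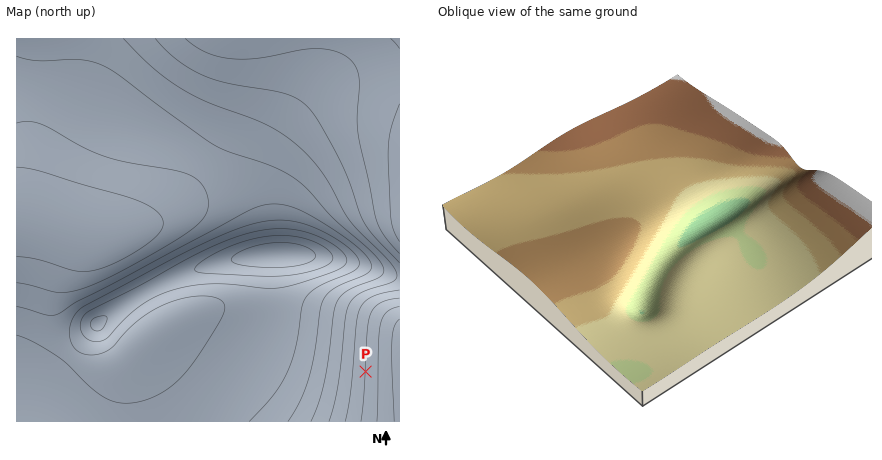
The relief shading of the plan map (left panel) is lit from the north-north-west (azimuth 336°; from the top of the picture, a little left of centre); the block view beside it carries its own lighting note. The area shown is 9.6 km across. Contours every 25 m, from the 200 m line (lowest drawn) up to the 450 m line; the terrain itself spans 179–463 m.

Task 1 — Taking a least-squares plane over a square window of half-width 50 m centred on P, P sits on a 5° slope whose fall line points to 272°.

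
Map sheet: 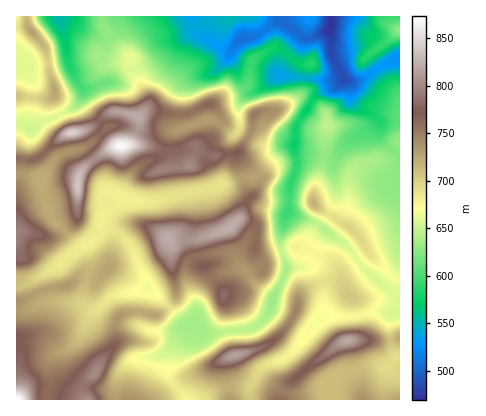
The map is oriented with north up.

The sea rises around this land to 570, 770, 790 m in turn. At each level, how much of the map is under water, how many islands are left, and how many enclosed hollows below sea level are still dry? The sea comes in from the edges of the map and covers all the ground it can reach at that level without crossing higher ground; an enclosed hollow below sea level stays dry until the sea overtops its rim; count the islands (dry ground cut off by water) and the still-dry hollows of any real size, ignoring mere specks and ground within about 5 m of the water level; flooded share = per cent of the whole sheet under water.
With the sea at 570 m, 9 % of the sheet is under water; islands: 1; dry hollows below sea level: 0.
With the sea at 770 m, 89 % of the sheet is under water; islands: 5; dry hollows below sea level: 0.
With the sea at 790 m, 95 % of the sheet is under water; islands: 7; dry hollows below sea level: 0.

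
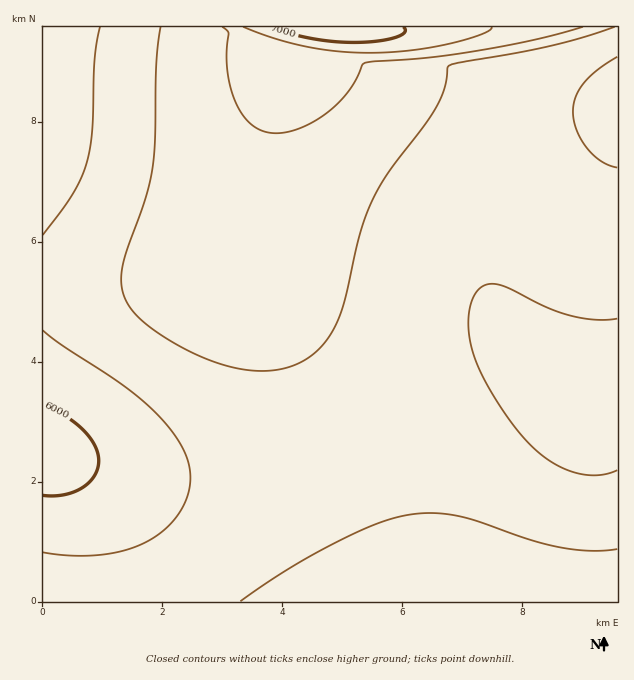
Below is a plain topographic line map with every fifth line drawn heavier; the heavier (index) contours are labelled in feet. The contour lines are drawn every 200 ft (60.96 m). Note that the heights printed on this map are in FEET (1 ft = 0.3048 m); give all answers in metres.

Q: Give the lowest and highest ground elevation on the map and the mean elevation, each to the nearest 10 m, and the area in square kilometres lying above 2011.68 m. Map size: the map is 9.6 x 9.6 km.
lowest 1810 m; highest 2180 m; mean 1940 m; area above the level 4.8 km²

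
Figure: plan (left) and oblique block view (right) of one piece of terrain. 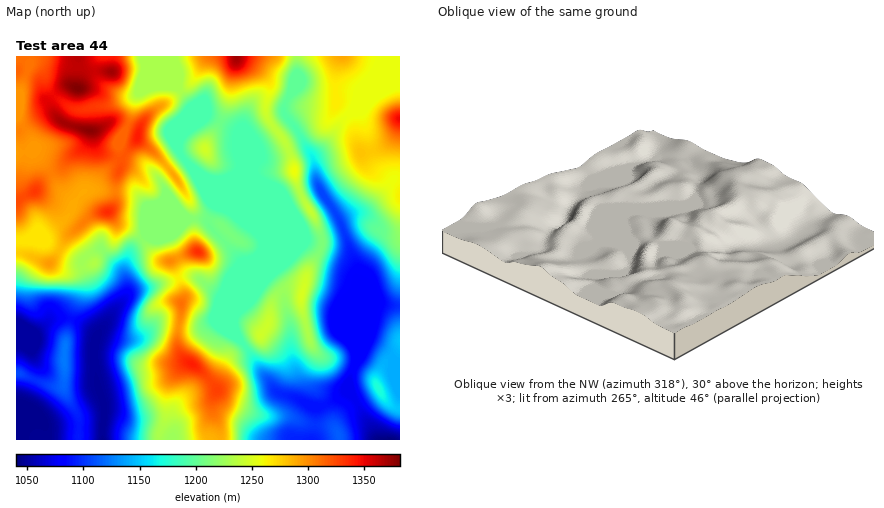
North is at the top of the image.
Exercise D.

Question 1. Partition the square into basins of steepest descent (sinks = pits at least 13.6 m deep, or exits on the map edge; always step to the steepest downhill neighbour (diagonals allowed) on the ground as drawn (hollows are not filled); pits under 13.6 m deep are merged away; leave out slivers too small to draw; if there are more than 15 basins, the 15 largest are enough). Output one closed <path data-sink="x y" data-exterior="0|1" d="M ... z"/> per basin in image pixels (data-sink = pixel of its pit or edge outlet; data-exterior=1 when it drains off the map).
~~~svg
<path data-sink="390 440" data-exterior="1" d="M400 56l-384 0 0 196 10 2 38 16 10 0 16-5 3-3-12-12-8-14 0-4 19-16 16-4 12 13 16 9 22 24 12 3 8 15 6 20-3 6-4 40 4 14 8 6-5 2-14 18-3 12 0 20-7 18 0 8 240 0z"/><path data-sink="102 440" data-exterior="1" d="M108 212l-16 4-19 16 2 8 18 24-19 6-16-2 16 7 6 9 0 10-9 22-6 28-1 46 15 28-1 22 80 0 9-26 0-20 3-12 7-10 12-10-8-6-4-14 4-40 3-8-12-32-14-4-22-24-16-9z"/><path data-sink="16 326" data-exterior="1" d="M22 253l-6 1 0 118 32 13 14 1 3-8-1-24 2-16 5-22 8-18 1-14-6-9z"/><path data-sink="16 424" data-exterior="1" d="M18 373l-2 1 0 66 62 0 1-22-15-28 0-4-16-1z"/>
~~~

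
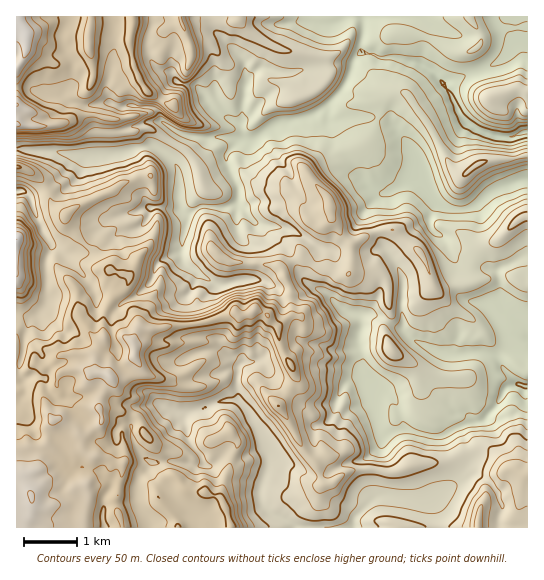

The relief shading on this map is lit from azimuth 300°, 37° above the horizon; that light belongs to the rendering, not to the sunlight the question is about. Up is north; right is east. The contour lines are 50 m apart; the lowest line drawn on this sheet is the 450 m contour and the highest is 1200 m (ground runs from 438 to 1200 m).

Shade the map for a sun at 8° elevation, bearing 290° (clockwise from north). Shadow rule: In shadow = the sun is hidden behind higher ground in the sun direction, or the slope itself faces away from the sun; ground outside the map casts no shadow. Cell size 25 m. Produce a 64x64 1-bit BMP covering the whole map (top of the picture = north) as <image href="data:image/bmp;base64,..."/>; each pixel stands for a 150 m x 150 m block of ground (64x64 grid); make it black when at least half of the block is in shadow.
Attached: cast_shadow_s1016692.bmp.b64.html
<image width="64" height="64" href="data:image/bmp;base64,Qk0+AgAAAAAAAD4AAAAoAAAAQAAAAEAAAAABAAEAAAAAAAACAAATCwAAEwsAAAIAAAAAAAAA////AAAAAAAAd8Qf/+AAPCB3wB/h8AA4AHeAP+H8ADgwd4A/w/8AGBx3gL/D/wAQCHeAv8D+AAAIB8Q/wHj4ABgH4B/D8DgAACP/H+H+AAAAA/4PwH4AAAAbfA+MPwAAAF98Hx//AAEEH/4eH//AAQYf/5w//8AAAB//3H//4DAAH//8f//AOAAf//g//4A4AA//+A//gD8AD//wH/+AfgAI//Af/wA4gAn//D/+/ACAAf/8P/38AIAZ//9//fAAgBn//3/94BiAEH/vf/uCGAAQAe//+YAwAFDwA8/5gDx8SHwDz/GP/P5OfwMf8Y/4/8P/wT+9h/j/w//gPj2PuP/B//44O4+A/8H/HDA7D4D/wf4AAD8fAP+A/jgAPh4H/gB+eAA+HAf8AH5wAXx8B3HzPnAB/PgDY/m+MAD/cABh///4AP8wAEB///gB/4DwAB//8AH/Af6HB34wA/4A/58AfPAH8AD/vgB94AfBAH8AP3zgDwGAPwP/+fgAAYAA/////8ADgwD/////wAEHgP/////gAg/vg//3/+ACD495ge///8APBzgfz/5/4B8G+H/v/w/wPgb/fP//A/A8AP94//+B8CwA/7n//4HwAAD/vfv/gPgAMH+9+/8B/gD8f3/7/gB6AH5/e/v8AHAAPj97//DAMAA8Pnnnh/AwADhwcYYP8AAAcA=="/>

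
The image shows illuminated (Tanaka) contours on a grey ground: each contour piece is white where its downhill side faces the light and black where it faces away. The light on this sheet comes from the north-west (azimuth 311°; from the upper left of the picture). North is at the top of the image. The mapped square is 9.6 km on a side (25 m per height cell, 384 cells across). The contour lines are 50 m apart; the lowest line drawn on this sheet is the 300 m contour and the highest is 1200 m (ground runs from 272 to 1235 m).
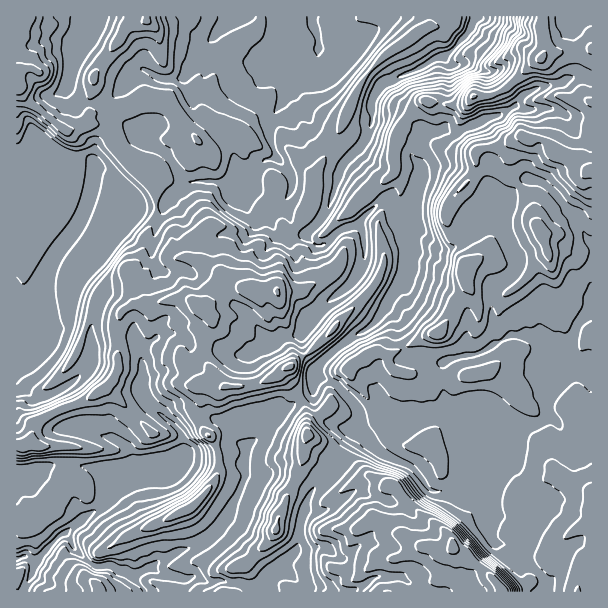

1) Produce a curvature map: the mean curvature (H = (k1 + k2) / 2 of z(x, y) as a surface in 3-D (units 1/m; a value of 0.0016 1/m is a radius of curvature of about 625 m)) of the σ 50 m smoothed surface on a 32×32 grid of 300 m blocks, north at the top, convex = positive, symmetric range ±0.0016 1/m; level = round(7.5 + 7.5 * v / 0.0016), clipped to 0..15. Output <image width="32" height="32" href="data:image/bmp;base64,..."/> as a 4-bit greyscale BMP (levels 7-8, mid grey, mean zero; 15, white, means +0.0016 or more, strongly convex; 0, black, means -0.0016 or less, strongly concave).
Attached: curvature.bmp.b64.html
<image width="32" height="32" href="data:image/bmp;base64,Qk12AgAAAAAAAHYAAAAoAAAAIAAAACAAAAABAAQAAAAAAAACAAATCwAAEwsAABAAAAAAAAAAAAAAABEREQAiIiIAMzMzAERERABVVVUAZmZmAHd3dwCIiIgAmZmZAKqqqgC7u7sAzMzMAN3d3QDu7u4A////AGl5+lp0VCSHRXNlZ2X8ZIlkqQBhe534J35ruGiOkVlZlJL+hmNWfZJhhWjK+QaJdpskid+HZUfyz8qaXrFod5iJpjZm/3Vl9EN8d9coaIZ4eIl4ZTb1ZLs7ZI8RV3h3eUaIZ3dijGUtZI7nG5doeYiWV5lUUztnm5amBJl4d3l22ql0f7L3dWv6QqmJd4eJaJ5UZrkIg2ZXs2aXd3d2dnhi3qiSaHlVNj85d3h2aZaYS0HcNsyt7rkFh2iHmIh3d3TGHmV4lzXvCfeJhnq4d3eHPi1Hp5RkOfA/uWVVSYd4d0pcOGaJhWM/MJS/emZ3h4d3bYpX2EilN/cXWKpmd4eHhLWYvJar+JI/JWibTGaHhoVrp0VaqOSsNuFm2VWoZodqN9XKmHTFesDzZcuXX2iJZ5OGqWdcRkLi5GZ2hXyFh5WmOZXddIk8VMU+h3bKdZeWeVg3w1hnsPc4TqZ1pzeHeWhLg1RopLOMmSX4Z3Nrd2pVyXmJZYamR6o0S3hHm3Y3PHZpt3pKikO4ap+Yi6dy/Ih4eoi4d2mhrVQkfepnX4eXd3l4d1do0XpnkwMTJ9E3hZrVh3d3dfOL/Z/3S9yuRvVlVIh3h3ZfAFhKDnMVqmS4V8V4d3hoWPggM8buiIdVT1aXWIiIaHOeqQg7fGm3lke+aId4eUqHRargRaxX"/>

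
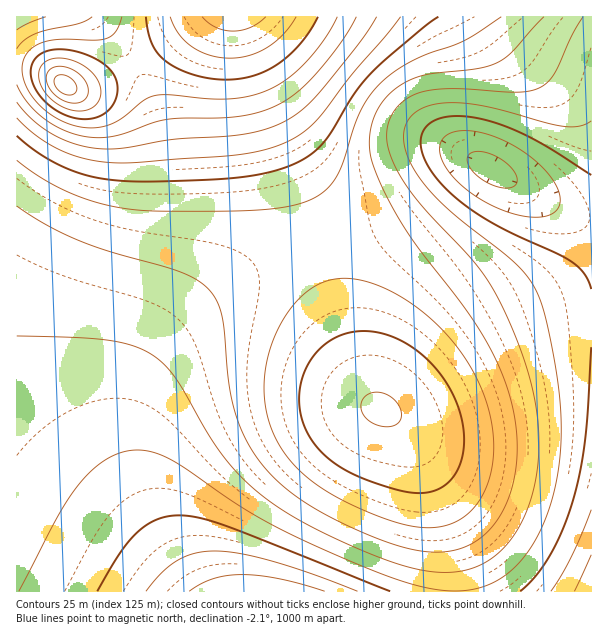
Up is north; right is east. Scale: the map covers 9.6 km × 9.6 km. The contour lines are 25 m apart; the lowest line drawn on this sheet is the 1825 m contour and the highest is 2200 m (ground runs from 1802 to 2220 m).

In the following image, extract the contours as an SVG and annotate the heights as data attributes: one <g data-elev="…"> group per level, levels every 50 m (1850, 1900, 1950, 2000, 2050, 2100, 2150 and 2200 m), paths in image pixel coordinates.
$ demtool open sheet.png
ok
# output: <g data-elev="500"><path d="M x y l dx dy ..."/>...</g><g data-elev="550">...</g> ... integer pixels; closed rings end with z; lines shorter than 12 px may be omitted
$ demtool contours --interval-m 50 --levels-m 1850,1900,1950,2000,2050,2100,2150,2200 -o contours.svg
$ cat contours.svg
<g data-elev="1850"><path d="M146 591l16-19 15-12 18-7 20-2 25 3 32 7 40 13 45 17"/><path d="M551 591l20-34 20-47"/><path d="M525 216l-18-4-18-8-17-10-14-12-12-14-5-12-1-10 4-9 8-4 10-2 12 0 14 3 28 13 26 20 9 10 6 11 3 10-1 8-4 6-7 4-11 1z"/></g><g data-elev="1900"><path d="M19 591l39-75 22-33 13-14 14-10 13-6 15-3 15 2 17 6 19 11 53 37 34 19 67 32 61 24 33 8 28 2 25-6 22-12 16-18 15-24 11-28 7-32 3-31-1-35-4-37-9-45-10-30-14-21-17-17-57-45-15-15-13-15-9-13-6-14-2-12 0-10 4-11 9-9 14-6 16-2 18 0 21 3 77 20 16 0 12-5"/></g><g data-elev="1950"><path d="M17 206l27 17 30 15 34 13 72 21 17 8 12 9 7 11 6 15 7 72 5 21 6 18 8 18 12 18 14 15 17 15 19 14 25 13 31 15 27 10 20 6 18 2 16 0 15-4 15-8 13-10 11-15 8-18 6-21 2-21 0-23-4-24-12-36-18-36-21-31-49-65-25-40-10-23-7-18-2-13 1-14 3-13 7-13 9-11 10-9 12-7 14-4 52-6 20-6 15-11 32-35"/></g><g data-elev="2000"><path d="M409 492l16 1 13-4 11-7 9-12 5-17 1-18-3-19-7-18-10-18-11-15-15-14-16-10-16-7-17-3-16 1-15 4-12 8-9 8-8 11-6 12-3 14-1 13 2 14 5 13 5 11 9 10 10 10 12 8 30 14z"/><path d="M17 136l19 16 23 13 24 9 24 5 37 3 68-2 36-4 28-6 24-9 18-13 11-12 24-40 15-19 24-23 33-28 13-9"/></g><g data-elev="2050"><path d="M17 102l15 17 19 14 21 10 23 5 25 0 51-8 59-4 27-4 28-11 12-7 12-10 46-56 22-31"/><path d="M46 17l-17 6-12 7"/></g><g data-elev="2100"><path d="M122 17l-6 15-9 6-11 2-31-1-15 2-14 4-9 8-5 12 2 15 8 16 13 14 12 9 12 5 14 3 12 1 10-2 11-4 28-22 11-4 13-1 56 4 18-1 16-4 23-11 19-15 22-26 15-25"/></g><g data-elev="2150"><path d="M70 110l14 1 11-6 6-10-2-12-9-12-13-9-15-4-14 2-6 5-3 6 0 7 2 8 5 7 7 8 9 5z"/><path d="M170 17l9 17 13 13 18 8 20 3 19-3 18-8 17-13 12-17"/></g><g data-elev="2200"><path d="M67 95l5 0 3-2 2-4-1-5-8-8-6-1-5 1-3 4 1 6 5 6z"/></g>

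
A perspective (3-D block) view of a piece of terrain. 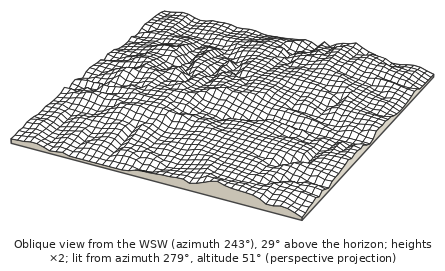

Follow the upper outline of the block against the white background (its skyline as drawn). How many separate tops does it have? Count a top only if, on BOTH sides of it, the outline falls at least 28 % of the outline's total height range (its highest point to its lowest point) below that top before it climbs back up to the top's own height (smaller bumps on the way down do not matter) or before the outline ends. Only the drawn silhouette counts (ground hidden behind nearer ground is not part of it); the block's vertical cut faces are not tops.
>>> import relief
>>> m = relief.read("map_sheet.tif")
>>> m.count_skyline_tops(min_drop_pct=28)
1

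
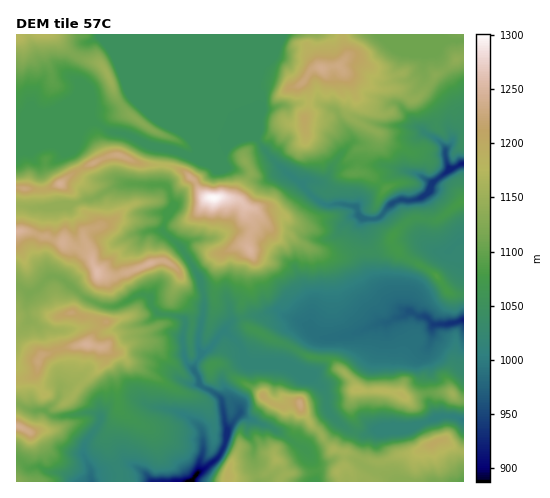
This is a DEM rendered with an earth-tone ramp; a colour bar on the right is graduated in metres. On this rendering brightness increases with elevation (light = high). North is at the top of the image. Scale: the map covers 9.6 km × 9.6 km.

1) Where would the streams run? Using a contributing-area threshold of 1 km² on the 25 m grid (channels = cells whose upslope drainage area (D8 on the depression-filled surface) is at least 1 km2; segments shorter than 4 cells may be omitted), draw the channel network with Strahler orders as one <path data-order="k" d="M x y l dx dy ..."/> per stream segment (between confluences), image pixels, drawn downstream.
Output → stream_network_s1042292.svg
<path data-order="1" d="M85 481l6 0"/><path data-order="1" d="M434 481l29 0"/><path data-order="1" d="M146 474l5 5 0 2 43 0"/><path data-order="3" d="M199 472l-5 6 0 3"/><path data-order="1" d="M293 442l-21-14-5-3-3 0-15-7-5-4-5 0-11 14 0 10-1 1"/><path data-order="3" d="M227 439l-7 17-18 15-3 1"/><path data-order="1" d="M388 424l24 0 1-1 11 0 3-2 5-1 2-4 20 0 7 4 2 0"/><path data-order="1" d="M157 408l7 0 4 2 5 0 7 4 2 0 11 7 8 8 1 2 0 7 1 1 0 13-3 8 0 11-1 1"/><path data-order="1" d="M325 392l-2-3-19-20-12-5-4-2-36 0-10-9 0-5-1-2-14-14-4 0"/><path data-order="1" d="M60 388l0 6-3 6-11 10 3 5 3 1 12 0 2-1 11 0 7-2 10 0 7 4 0 4-3 4-9 12-5 8 0 12 5 8 2 7 0 9"/><path data-order="3" d="M194 369l5 9 2 7 3 3 12 6 6 6 1 13 1 1 0 7 3 6 0 12"/><path data-order="3" d="M199 358l-4 6-1 5"/><path data-order="1" d="M431 341l1-3 0-12 3-2"/><path data-order="2" d="M223 332l-6 6-3 6-15 14"/><path data-order="2" d="M312 331l4 5 5 2 13 0 1-1 6 0 1-1 11-2 10-3 7-5 6-1 3-2 9 0 5-5 4 0 7-2 3-4 6 0"/><path data-order="1" d="M227 326l-2 4-2 2"/><path data-order="1" d="M305 325l7 6"/><path data-order="2" d="M435 324l17 0 1-1 3 0 4-3 3 0"/><path data-order="1" d="M28 317l-1-2 0-17 1-3 8-5 5-6 9-8 5 0 6 2 10 7 12 12 22 9 11 0 13-5 5-5 4-1 7 0 3 1 3 3 0 6 8 10 12 0 14 4 1 6-3 6 0 21 4 10 7 7"/><path data-order="2" d="M413 312l4 4 7 0 2 1 7 7 2 0"/><path data-order="1" d="M403 310l9 1 1 1"/><path data-order="1" d="M305 288l6 10 0 31 1 2"/><path data-order="2" d="M182 249l20 32 0 9 2 6-1 20-1 1-2 16-1 1 0 24"/><path data-order="1" d="M452 248l6-6 5-2"/><path data-order="1" d="M200 239l-4 0-6 2-7 7-1 0 0 1"/><path data-order="1" d="M145 233l3-2 14 0"/><path data-order="2" d="M162 231l20 18"/><path data-order="2" d="M364 219l12 0 5-2 9-12 8-5 4-1 2 1 9 0 1-1 7-1 6-6 0-2 8-8"/><path data-order="1" d="M69 203l9 0 4-3 10-1 23-13 5 0 4-2 40 1 7 8 1 12-3 5-3 3 0 8-2 4-2 6"/><path data-order="2" d="M305 187l9 11 8 6 4 1 17-1 1 1 10 1 3 4 1 3 6 6"/><path data-order="2" d="M435 182l7-7 4-3 5-1 3-3"/><path data-order="1" d="M423 177l5 5 7 0"/><path data-order="2" d="M454 168l4-2 2-2 3 0"/><path data-order="2" d="M258 141l12 15 18 19 11 7 6 5"/><path data-order="1" d="M192 140l15 0"/><path data-order="2" d="M207 140l48 0 3 1"/><path data-order="1" d="M421 129l6 6 5 1 7 5 6 6 0 7 1 1 0 6 2 7 6 0"/><path data-order="2" d="M102 126l7 5 10 2 1 1 4 0 7 2 19 12 9 1 1 1 6 0 14 5 12 0 15-15"/><path data-order="1" d="M50 124l48 0 4 2"/><path data-order="1" d="M343 124l6 7 4 7 0 4-12 12-4 5-5 6-4 11-7 7-15-1-1 1 0 4"/><path data-order="1" d="M92 98l0 16 3 5 7 7"/><path data-order="1" d="M257 64l0 25 1 2 0 50"/><path data-order="1" d="M440 47l4-3 7-4"/><path data-order="1" d="M425 40l26 0"/><path data-order="2" d="M451 40l12 0"/>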